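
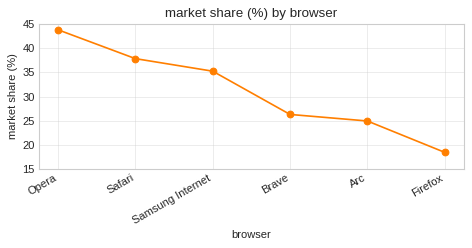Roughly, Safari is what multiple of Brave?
Safari ≈ 40, Brave ≈ 25; 40/25 ≈ 1.6.

≈ 1.6×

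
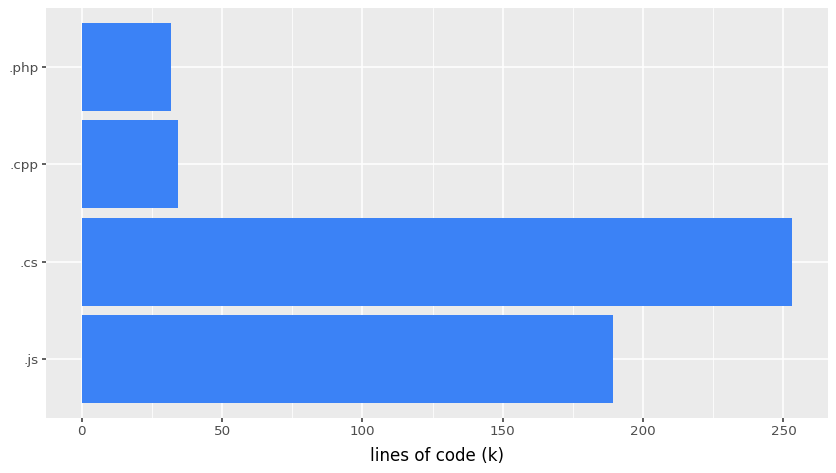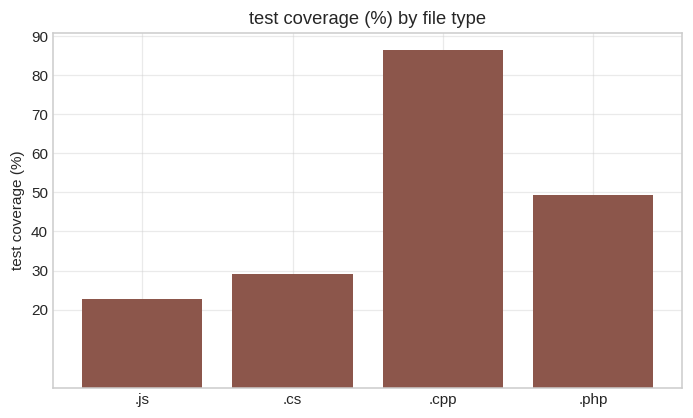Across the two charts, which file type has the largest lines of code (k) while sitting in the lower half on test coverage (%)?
.cs

Chart 2 median test coverage (%) ≈ 40; below-median file types: .js, .cs. Among those, .cs has the highest lines of code (k) (≈ 250).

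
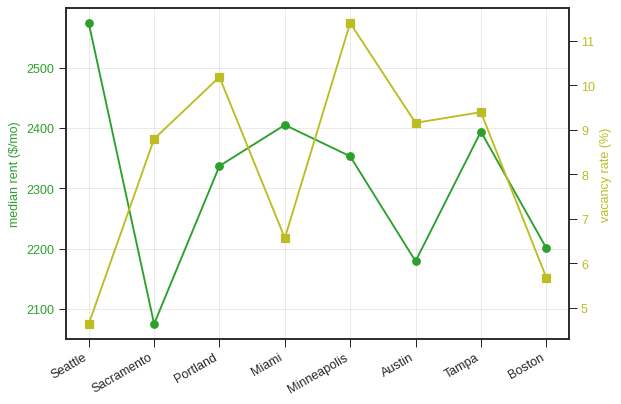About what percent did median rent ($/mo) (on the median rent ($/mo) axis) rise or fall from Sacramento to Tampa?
≈ +14.3%

Sacramento ≈ 2100, Tampa ≈ 2400; (2400 − 2100) / 2100 ≈ +14.3%.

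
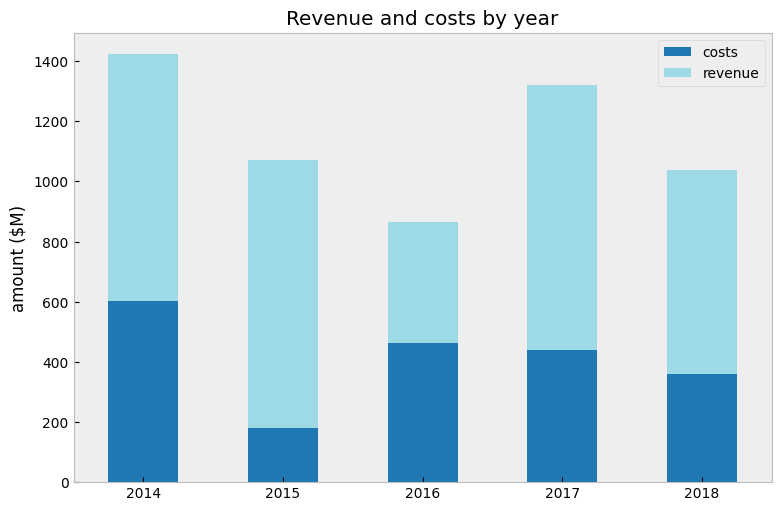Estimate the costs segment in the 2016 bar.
≈ 400

costs top ≈ 400, bottom ≈ 0; segment ≈ 400.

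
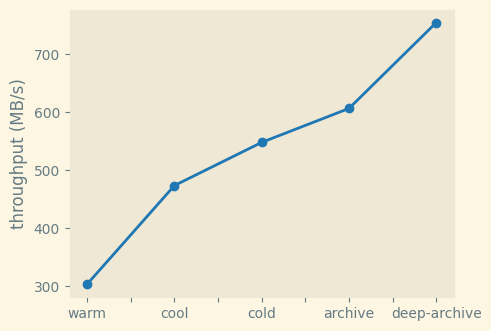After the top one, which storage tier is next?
archive

Top 3: deep-archive ≈ 750, archive ≈ 600, cold ≈ 550.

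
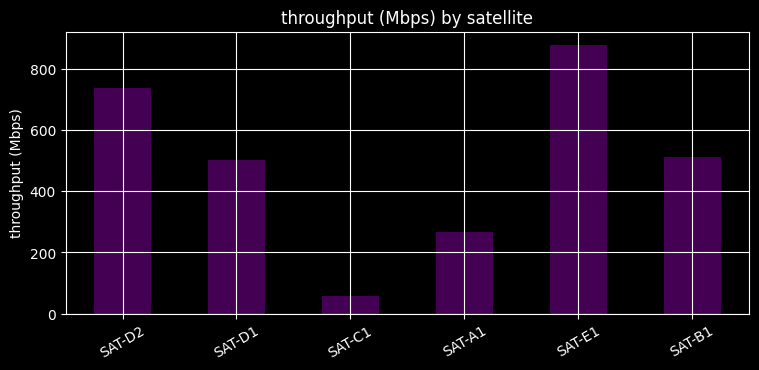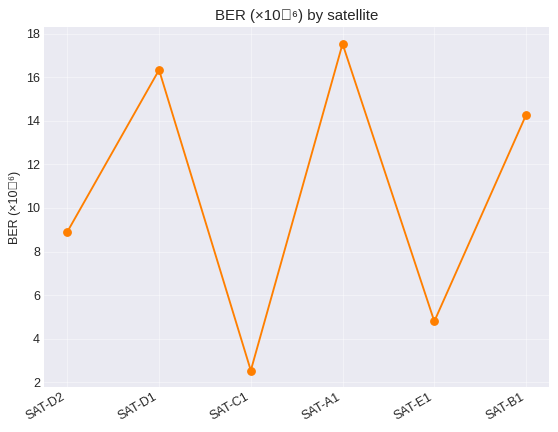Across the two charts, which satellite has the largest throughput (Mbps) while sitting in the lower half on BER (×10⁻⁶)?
SAT-E1

Chart 2 median BER (×10⁻⁶) ≈ 12; below-median satellites: SAT-D2, SAT-C1, SAT-E1. Among those, SAT-E1 has the highest throughput (Mbps) (≈ 900).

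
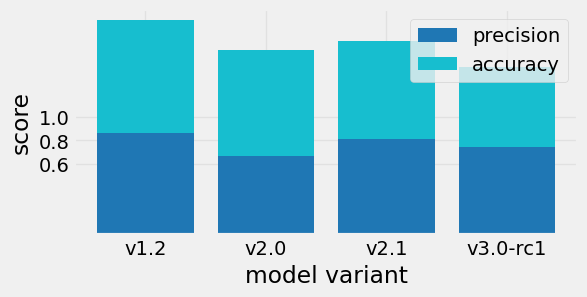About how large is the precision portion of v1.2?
≈ 0.8

precision top ≈ 0.8, bottom ≈ 0.0; segment ≈ 0.8.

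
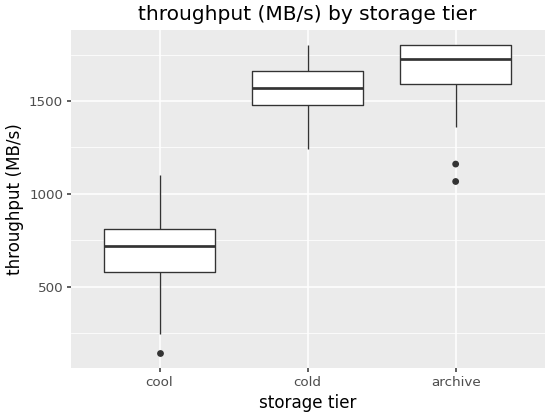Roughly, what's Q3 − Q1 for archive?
≈ 200

Q3 ≈ 1800, Q1 ≈ 1600; IQR ≈ 200.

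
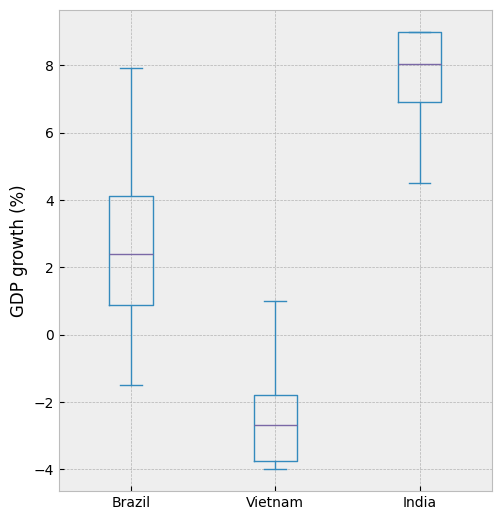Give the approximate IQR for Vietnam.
Q3 ≈ -2, Q1 ≈ -4; IQR ≈ 2.

≈ 2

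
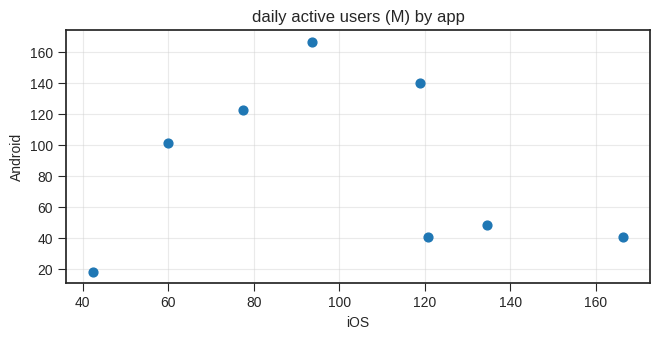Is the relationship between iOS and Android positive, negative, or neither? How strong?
no clear correlation

Points are roughly uncorrelated; weak (|r| ≈ 0.1).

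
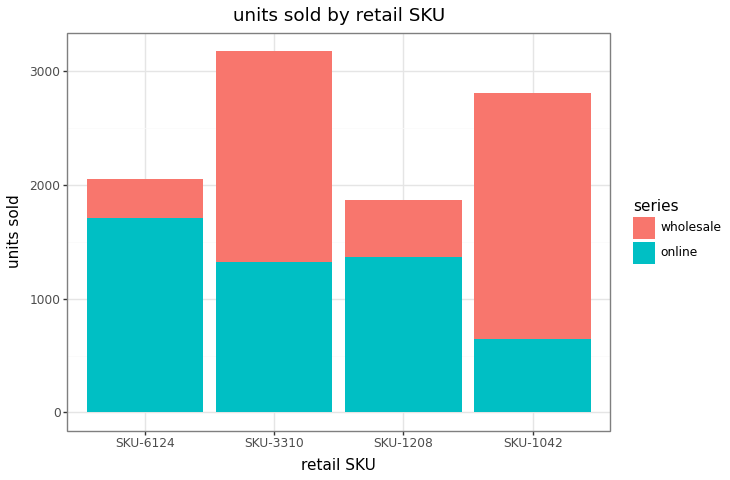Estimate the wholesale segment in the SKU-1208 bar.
wholesale top ≈ 2000, bottom ≈ 1500; segment ≈ 500.

≈ 500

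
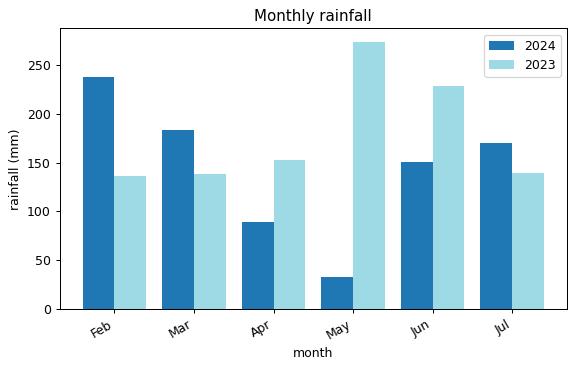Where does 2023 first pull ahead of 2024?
Apr

Mar: 2023 ≈ 150 vs 2024 ≈ 175 (not yet); Apr: 2023 ≈ 150 vs 2024 ≈ 100 (first crossover).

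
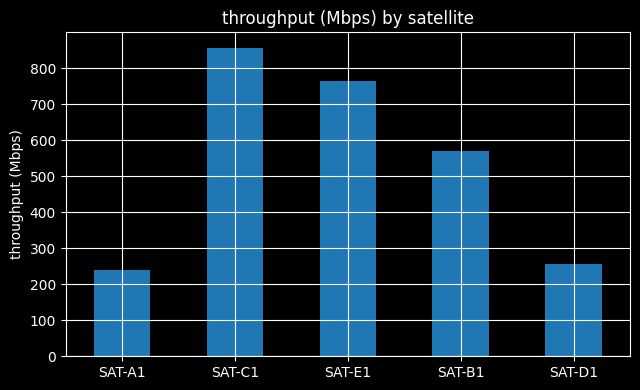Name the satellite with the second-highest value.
SAT-E1

Top 3: SAT-C1 ≈ 900, SAT-E1 ≈ 800, SAT-B1 ≈ 600.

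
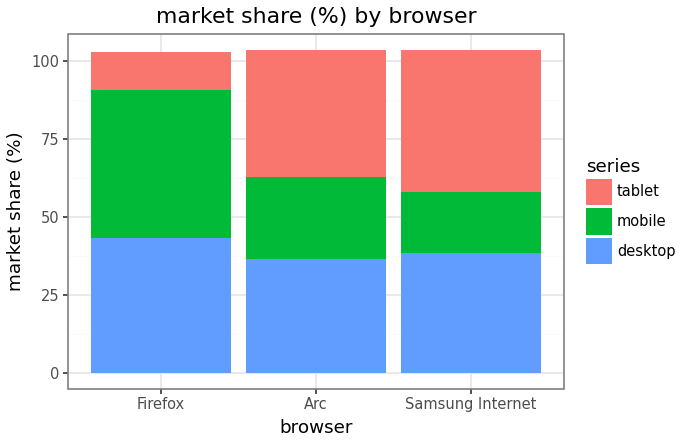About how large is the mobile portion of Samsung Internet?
mobile top ≈ 60, bottom ≈ 40; segment ≈ 20.

≈ 20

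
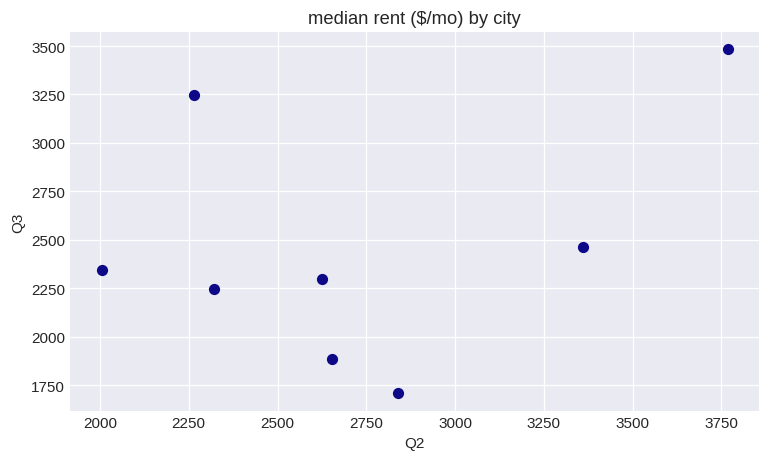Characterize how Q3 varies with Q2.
positive, weak

Points are positively correlated; weak (|r| ≈ 0.3).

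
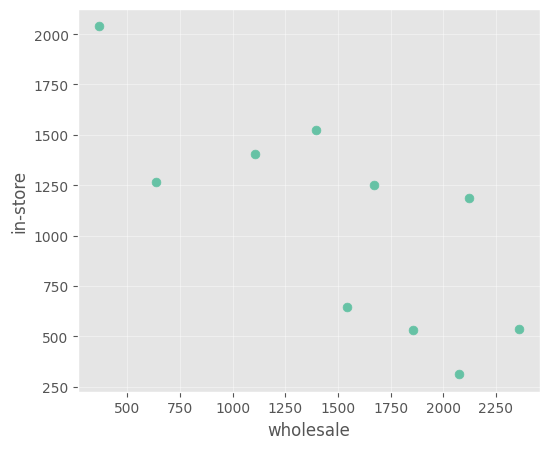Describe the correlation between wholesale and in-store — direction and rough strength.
negative, strong

Points are negatively correlated; strong (|r| ≈ 0.8).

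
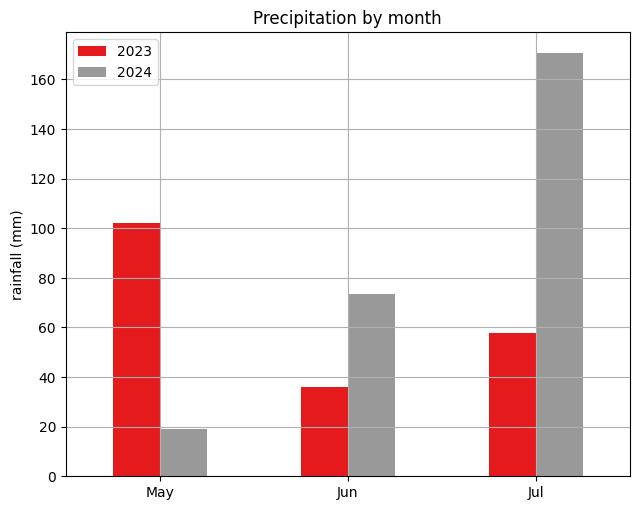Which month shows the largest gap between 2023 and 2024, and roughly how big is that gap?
Jul, ≈ 120 mm

Jul: 2023 ≈ 60, 2024 ≈ 180 → gap ≈ 120. Next-largest (May) is only ≈ 80.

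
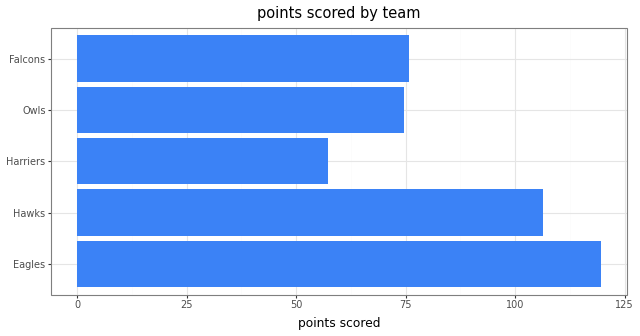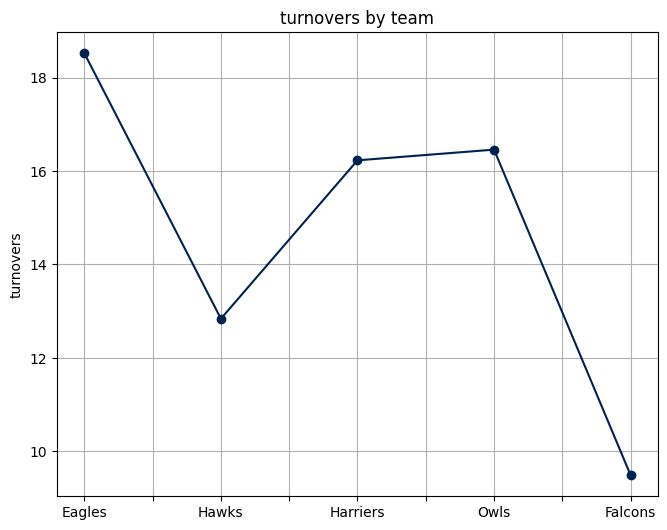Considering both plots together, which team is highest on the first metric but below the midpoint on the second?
Hawks

Chart 2 median turnovers ≈ 16; below-median teams: Hawks, Falcons. Among those, Hawks has the highest points scored (≈ 100).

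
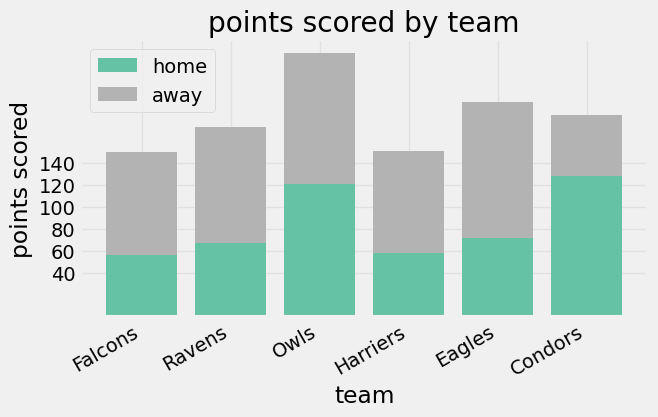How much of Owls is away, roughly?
away top ≈ 240, bottom ≈ 120; segment ≈ 120.

≈ 120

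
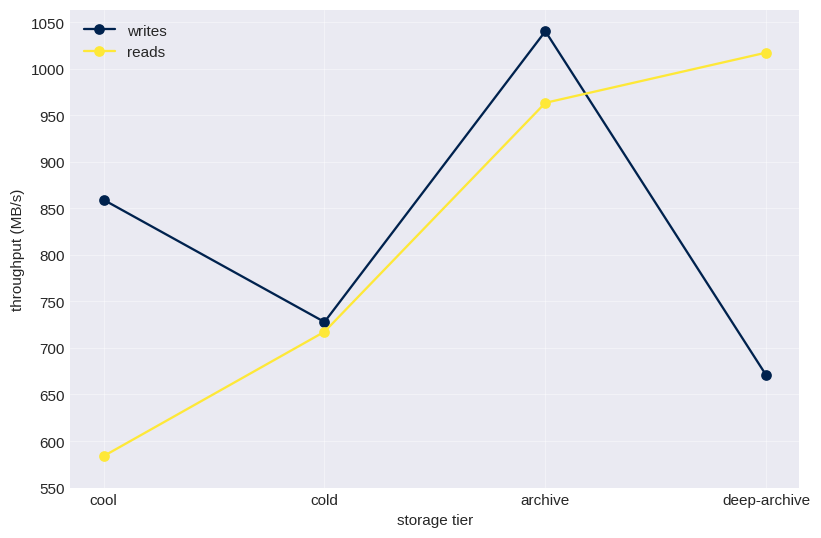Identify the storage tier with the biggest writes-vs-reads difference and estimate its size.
deep-archive: writes ≈ 650, reads ≈ 1000 → gap ≈ 350. Next-largest (cool) is only ≈ 250.

deep-archive, ≈ 350 MB/s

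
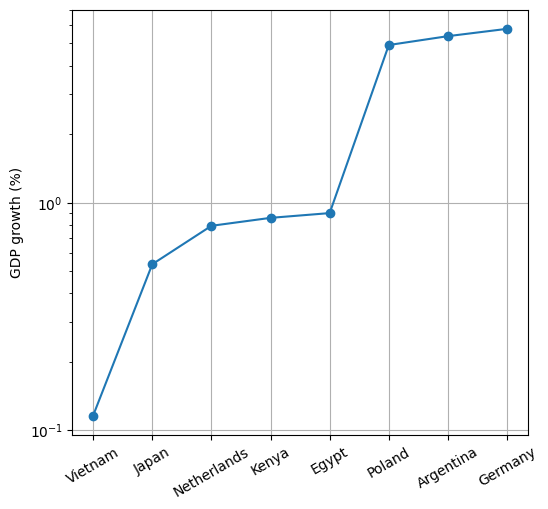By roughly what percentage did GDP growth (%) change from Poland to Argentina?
Poland ≈ 5.0, Argentina ≈ 5.5; (5.5 − 5.0) / 5.0 ≈ +10%.

≈ +10%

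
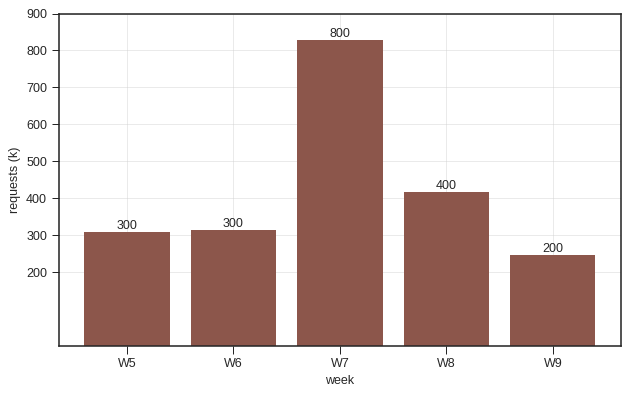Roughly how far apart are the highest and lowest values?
Max W7 ≈ 800, min W9 ≈ 200; range ≈ 600.

≈ 600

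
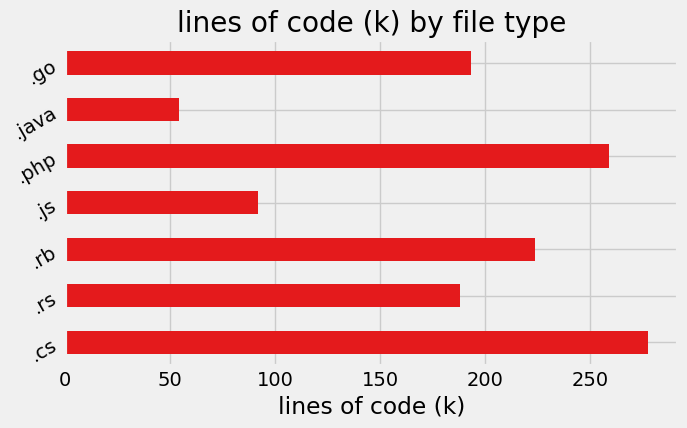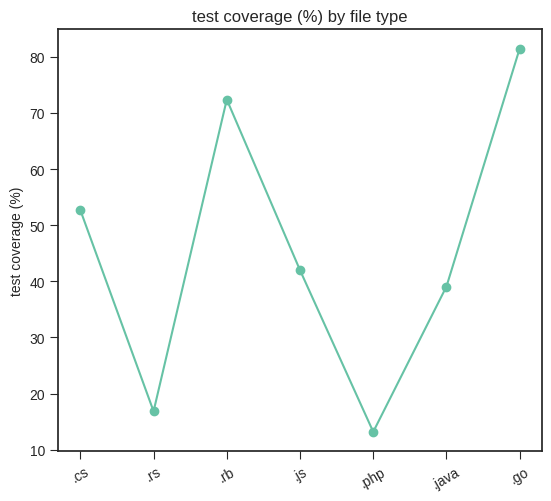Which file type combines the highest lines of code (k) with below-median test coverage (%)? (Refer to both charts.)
.php

Chart 2 median test coverage (%) ≈ 40; below-median file types: .rs, .php, .java. Among those, .php has the highest lines of code (k) (≈ 250).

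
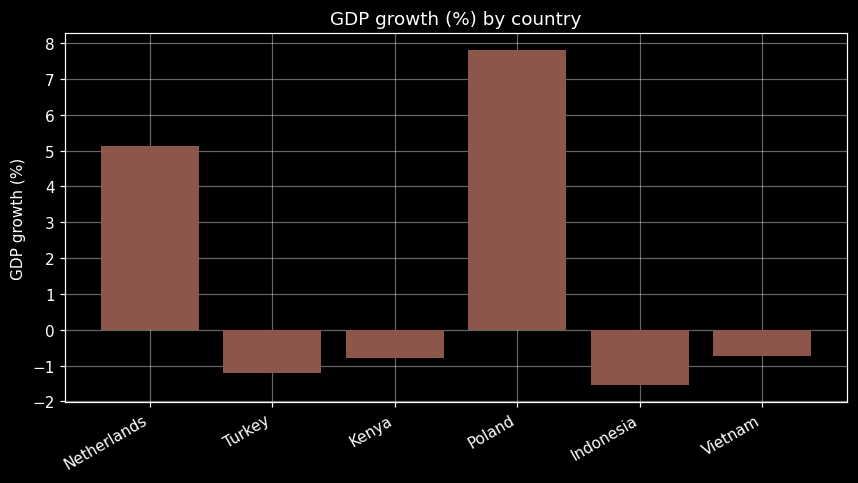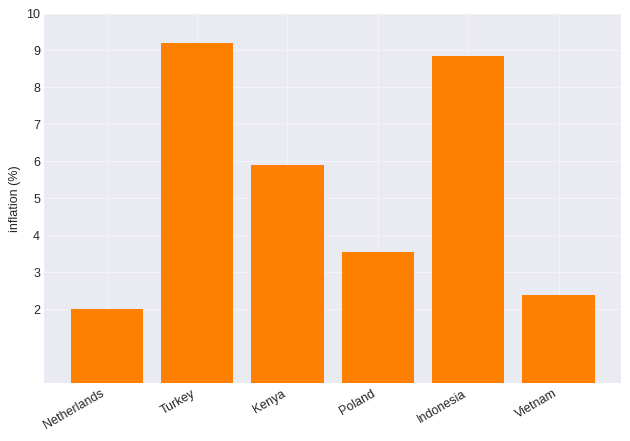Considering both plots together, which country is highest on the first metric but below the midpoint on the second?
Chart 2 median inflation (%) ≈ 5; below-median countries: Netherlands, Poland, Vietnam. Among those, Poland has the highest GDP growth (%) (≈ 8).

Poland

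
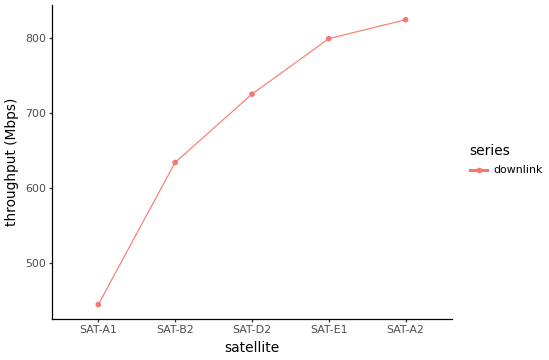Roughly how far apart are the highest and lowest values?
Max SAT-A2 ≈ 800, min SAT-A1 ≈ 450; range ≈ 350.

≈ 350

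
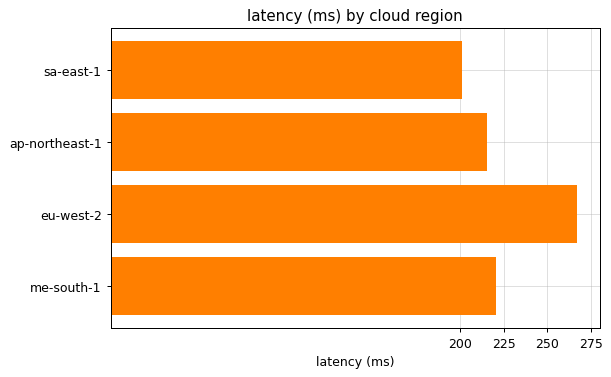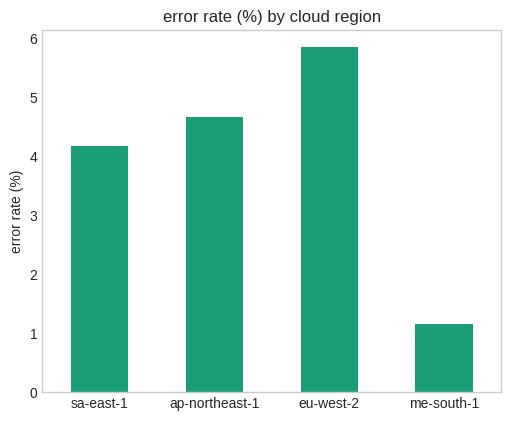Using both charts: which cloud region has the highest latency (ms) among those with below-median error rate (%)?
me-south-1

Chart 2 median error rate (%) ≈ 4; below-median cloud regions: sa-east-1, me-south-1. Among those, me-south-1 has the highest latency (ms) (≈ 225).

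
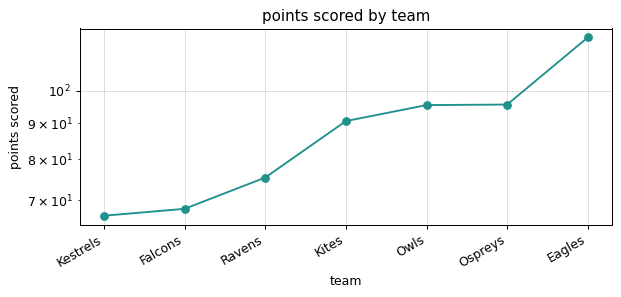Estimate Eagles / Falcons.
Eagles ≈ 120, Falcons ≈ 70; 120/70 ≈ 1.71.

≈ 1.71×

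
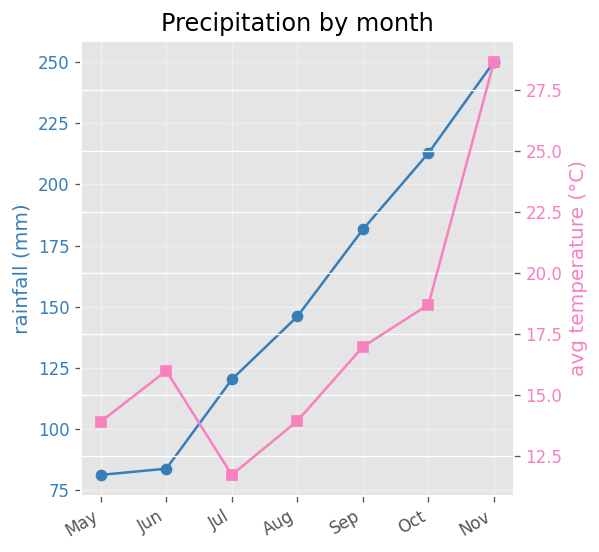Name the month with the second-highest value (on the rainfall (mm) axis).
Oct

Top 3 (on the rainfall (mm) axis): Nov ≈ 260, Oct ≈ 220, Sep ≈ 180.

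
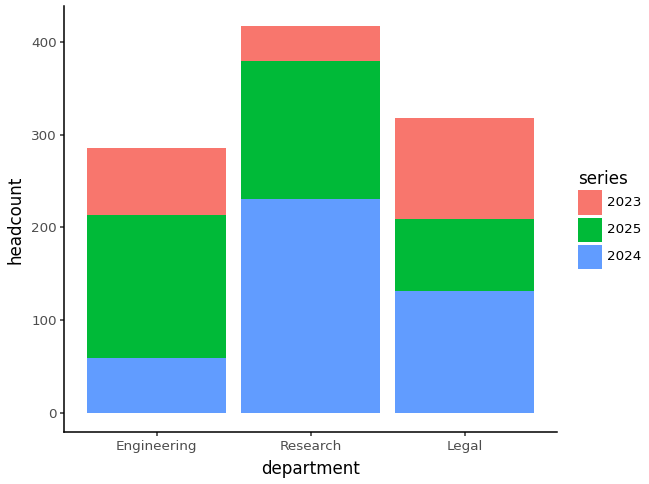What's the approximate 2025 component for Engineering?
2025 top ≈ 200, bottom ≈ 50; segment ≈ 150.

≈ 150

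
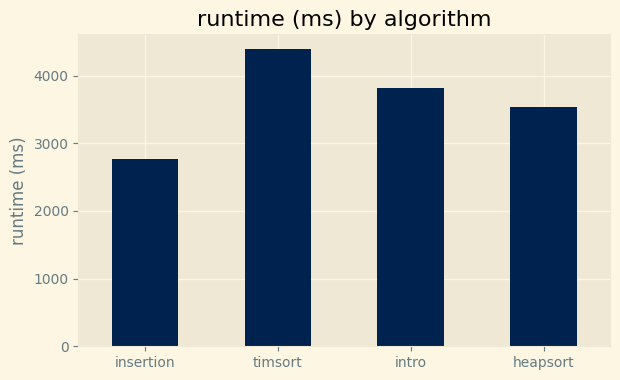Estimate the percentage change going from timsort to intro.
≈ -11.1%

timsort ≈ 4500, intro ≈ 4000; (4000 − 4500) / 4500 ≈ -11.1%.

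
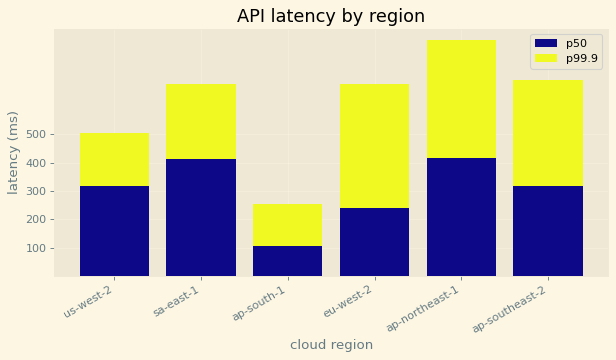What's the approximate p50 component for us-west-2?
p50 top ≈ 300, bottom ≈ 0; segment ≈ 300.

≈ 300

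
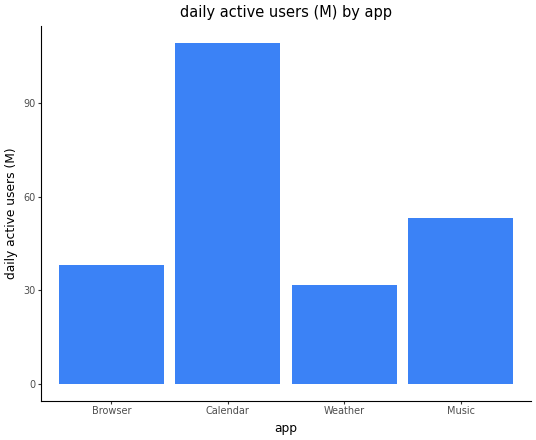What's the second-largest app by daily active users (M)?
Top 3: Calendar ≈ 110, Music ≈ 50, Browser ≈ 40.

Music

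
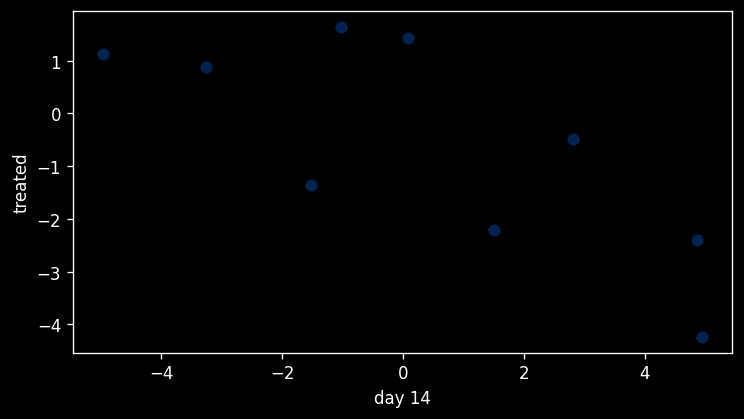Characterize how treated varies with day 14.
negative, strong

Points are negatively correlated; strong (|r| ≈ 0.8).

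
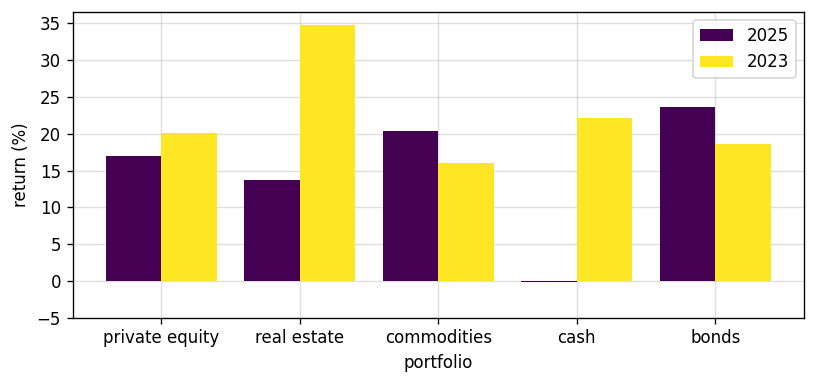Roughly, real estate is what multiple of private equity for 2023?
real estate ≈ 35, private equity ≈ 20; 35/20 ≈ 1.75.

≈ 1.75×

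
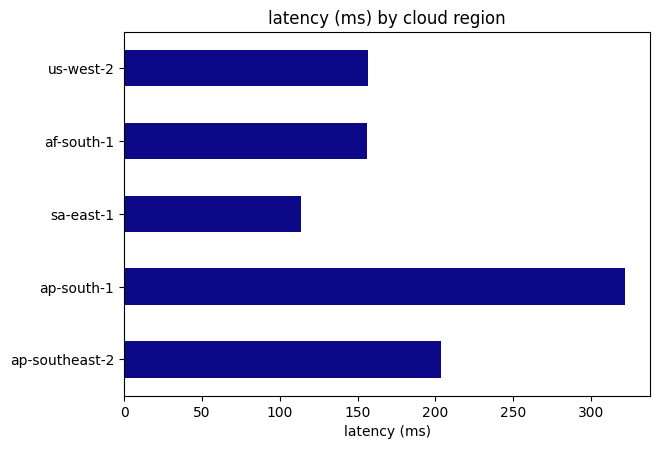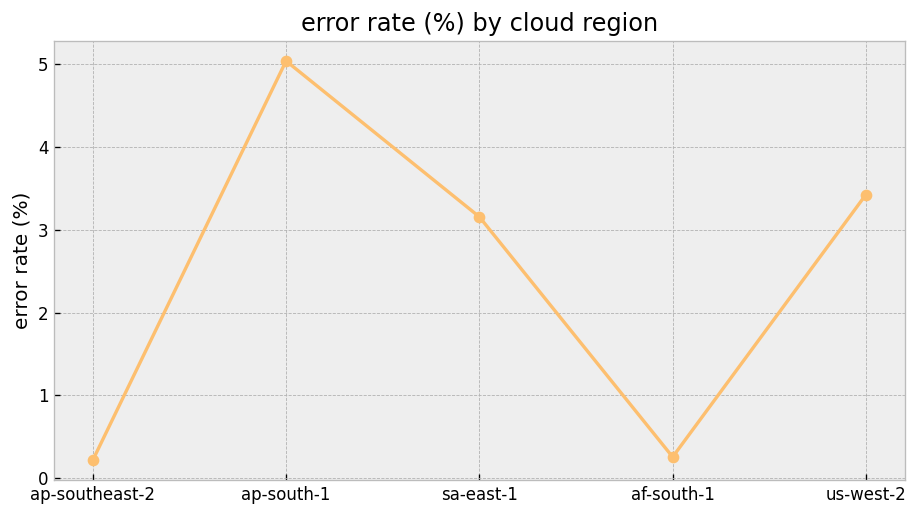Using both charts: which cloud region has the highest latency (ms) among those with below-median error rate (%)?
ap-southeast-2

Chart 2 median error rate (%) ≈ 3; below-median cloud regions: ap-southeast-2, af-south-1. Among those, ap-southeast-2 has the highest latency (ms) (≈ 200).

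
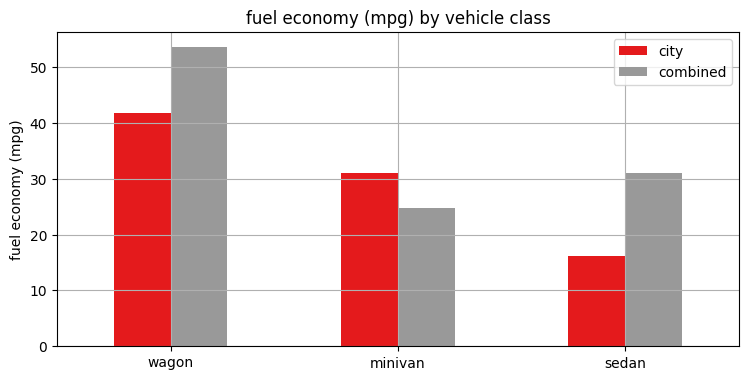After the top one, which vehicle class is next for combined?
Top 3 for combined: wagon ≈ 55, sedan ≈ 30, minivan ≈ 25.

sedan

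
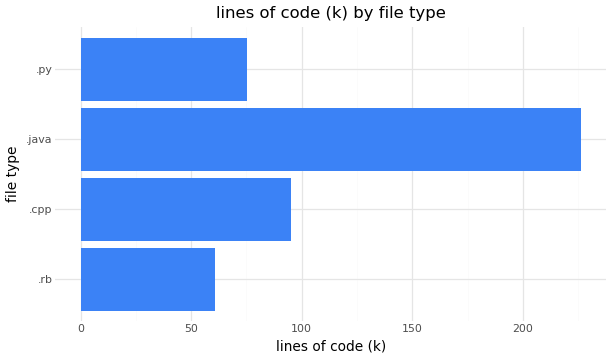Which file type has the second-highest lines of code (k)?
Top 3: .java ≈ 220, .cpp ≈ 100, .py ≈ 80.

.cpp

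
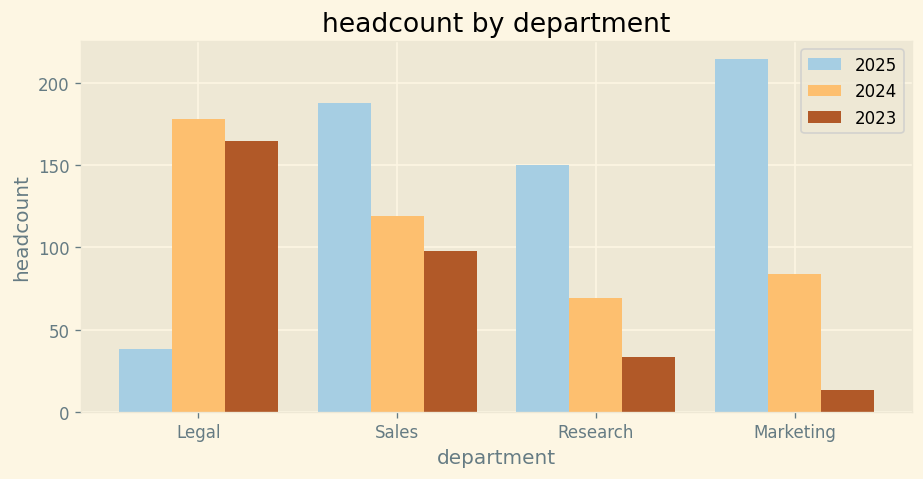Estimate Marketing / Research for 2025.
≈ 1.38×

Marketing ≈ 220, Research ≈ 160; 220/160 ≈ 1.38.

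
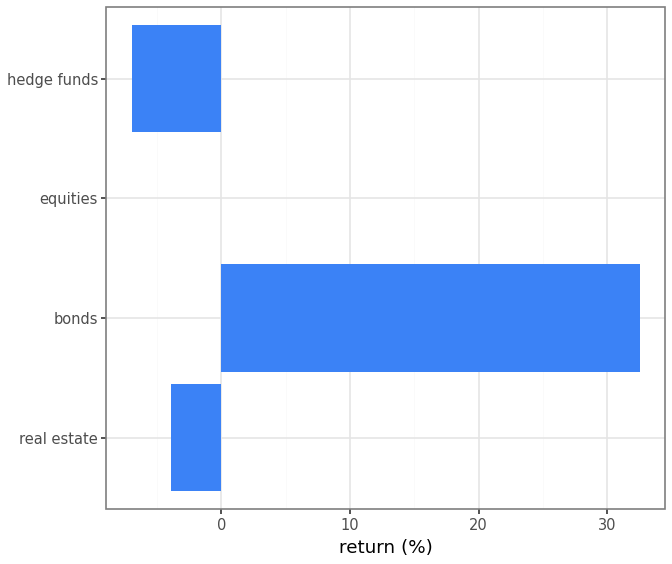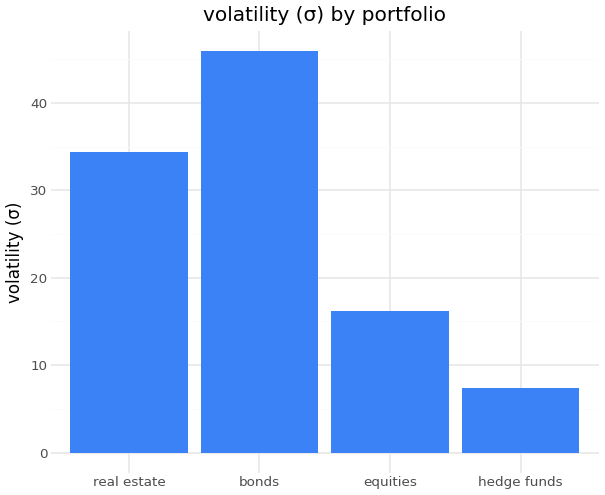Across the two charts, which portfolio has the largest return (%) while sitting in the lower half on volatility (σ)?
equities

Chart 2 median volatility (σ) ≈ 25; below-median portfolios: equities, hedge funds. Among those, equities has the highest return (%) (≈ 0).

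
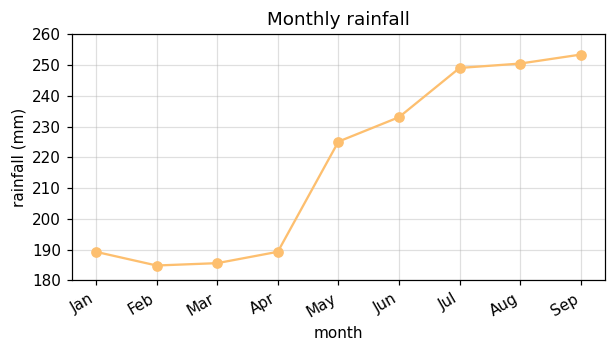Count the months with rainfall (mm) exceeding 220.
5

Above 220: May, Jun, Jul, Aug, Sep.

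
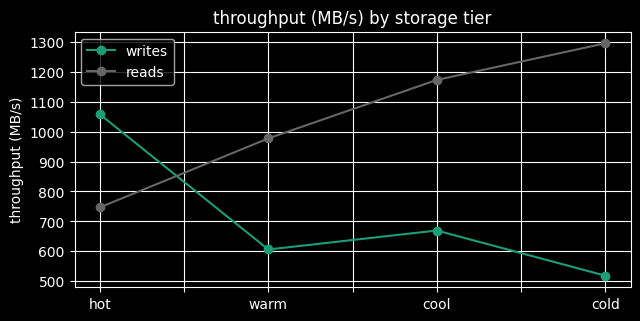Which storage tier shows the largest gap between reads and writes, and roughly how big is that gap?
cold: reads ≈ 1300, writes ≈ 500 → gap ≈ 800. Next-largest (cool) is only ≈ 500.

cold, ≈ 800 MB/s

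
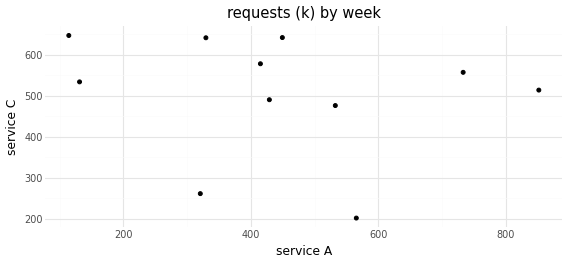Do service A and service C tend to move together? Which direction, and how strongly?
Points are roughly uncorrelated; weak (|r| ≈ 0.2).

no clear correlation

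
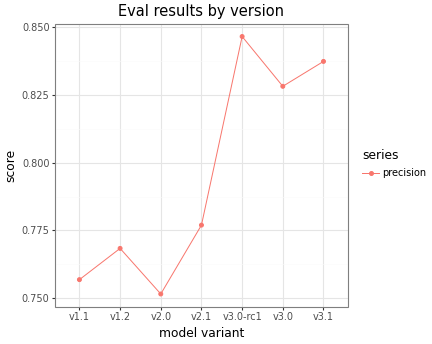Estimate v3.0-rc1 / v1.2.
v3.0-rc1 ≈ 0.85, v1.2 ≈ 0.77; 0.85/0.77 ≈ 1.1.

≈ 1.1×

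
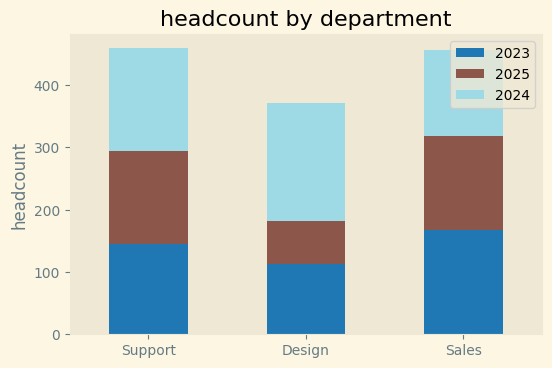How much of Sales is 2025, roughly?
2025 top ≈ 300, bottom ≈ 150; segment ≈ 150.

≈ 150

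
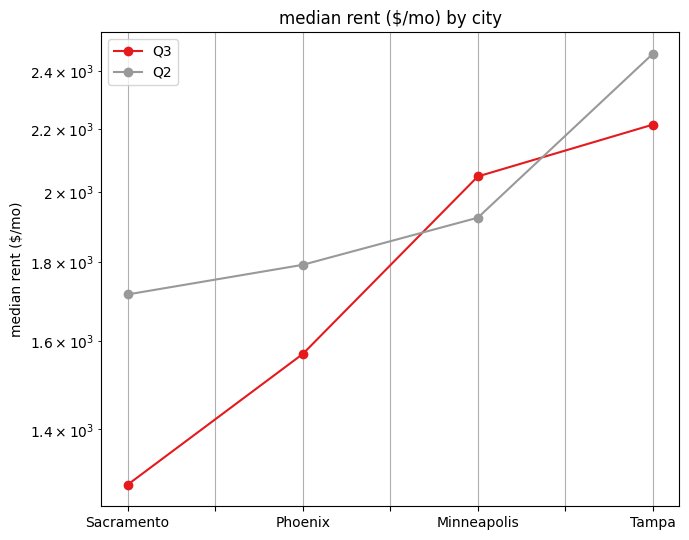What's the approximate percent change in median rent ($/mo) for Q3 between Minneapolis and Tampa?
Minneapolis ≈ 2000, Tampa ≈ 2200; (2200 − 2000) / 2000 ≈ +10%.

≈ +10%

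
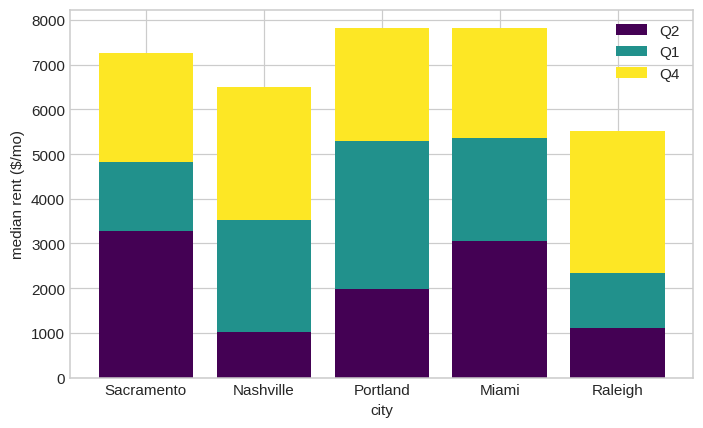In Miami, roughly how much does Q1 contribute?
≈ 2000

Q1 top ≈ 5000, bottom ≈ 3000; segment ≈ 2000.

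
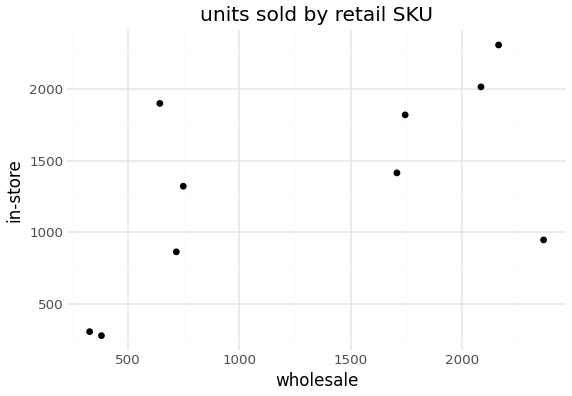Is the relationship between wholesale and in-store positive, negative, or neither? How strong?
positive, moderate

Points are positively correlated; moderate (|r| ≈ 0.6).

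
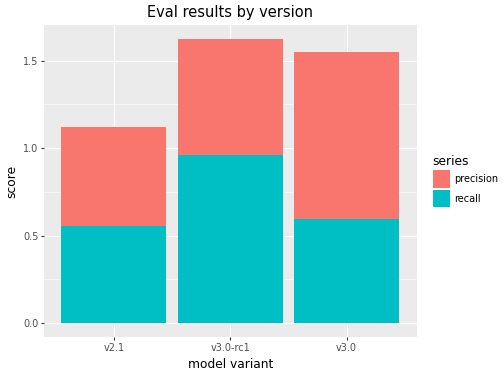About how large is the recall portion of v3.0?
recall top ≈ 0.6, bottom ≈ 0.0; segment ≈ 0.6.

≈ 0.6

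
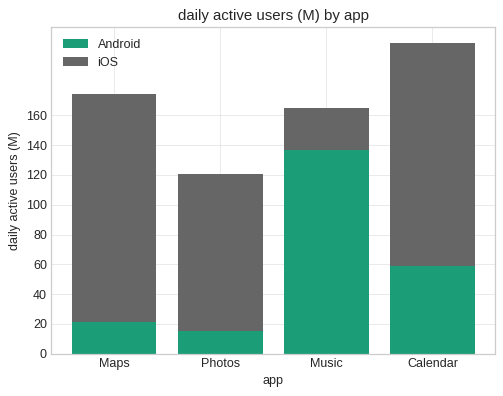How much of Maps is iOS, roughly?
iOS top ≈ 180, bottom ≈ 20; segment ≈ 160.

≈ 160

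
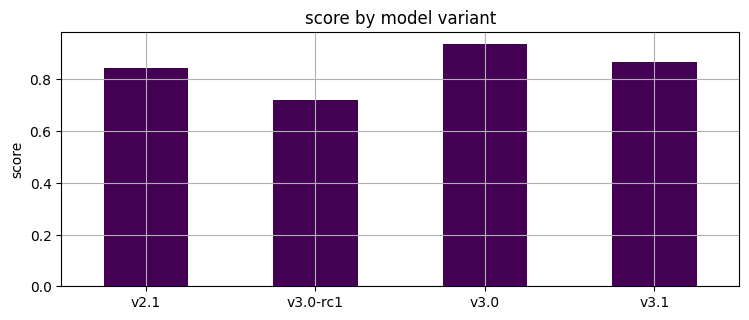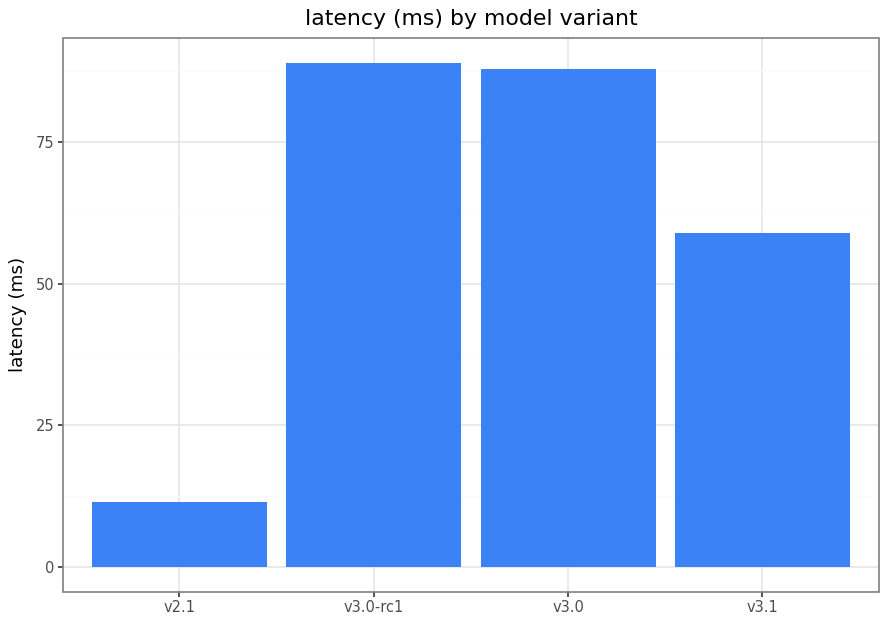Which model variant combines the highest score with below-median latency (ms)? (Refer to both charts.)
v3.1

Chart 2 median latency (ms) ≈ 70; below-median model variants: v2.1, v3.1. Among those, v3.1 has the highest score (≈ 0.9).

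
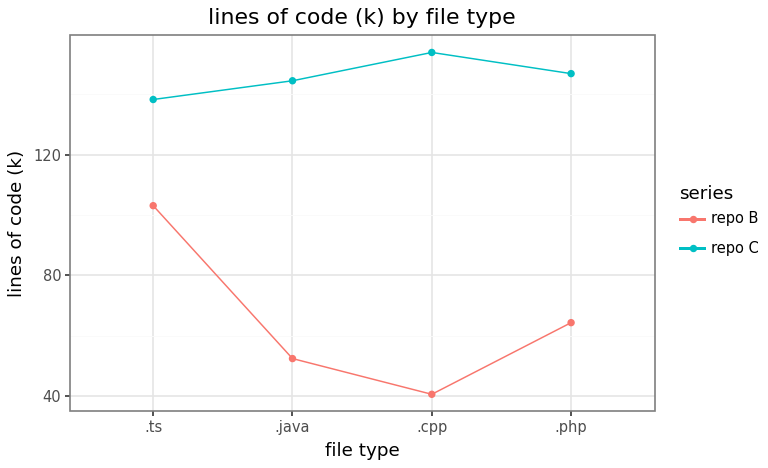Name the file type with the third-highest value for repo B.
Top 4 for repo B: .ts ≈ 100, .php ≈ 60, .java ≈ 50, .cpp ≈ 40.

.java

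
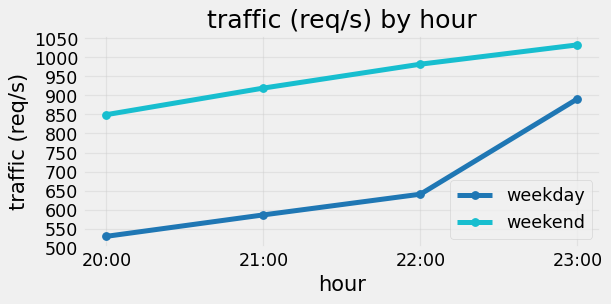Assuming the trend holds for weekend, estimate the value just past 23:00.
≈ 1125

Last three: 900, 1000, 1050 → slope ≈ 75/step → next ≈ 1125.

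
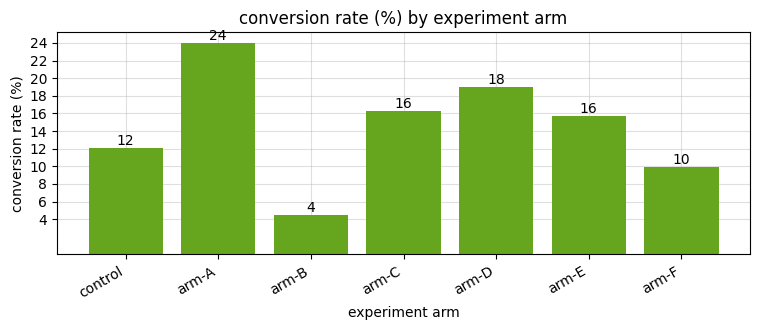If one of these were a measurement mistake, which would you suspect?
arm-B ≈ 4; the rest sit between ≈ 10 and ≈ 24.

arm-B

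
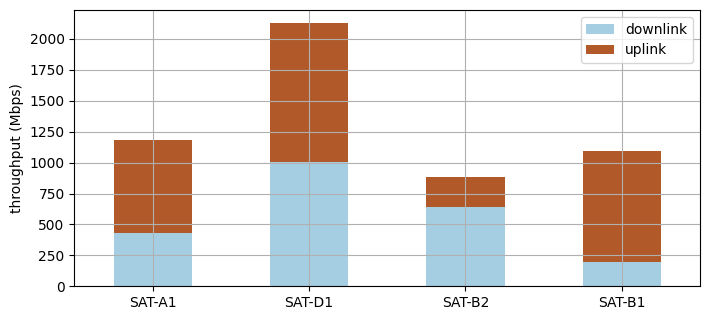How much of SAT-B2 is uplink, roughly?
uplink top ≈ 800, bottom ≈ 600; segment ≈ 200.

≈ 200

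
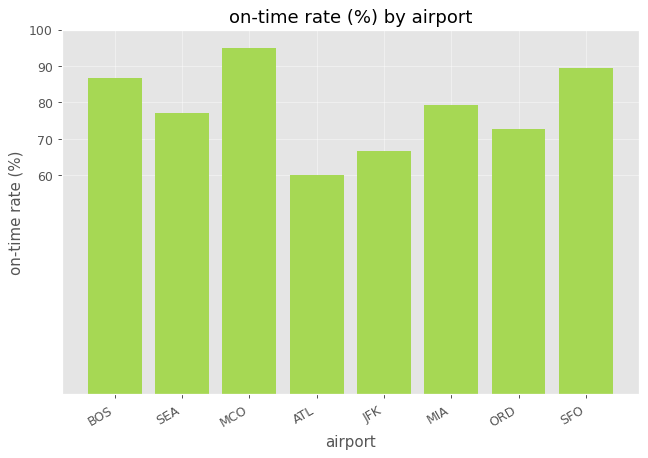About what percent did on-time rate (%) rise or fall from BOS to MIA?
≈ -11.1%

BOS ≈ 90, MIA ≈ 80; (80 − 90) / 90 ≈ -11.1%.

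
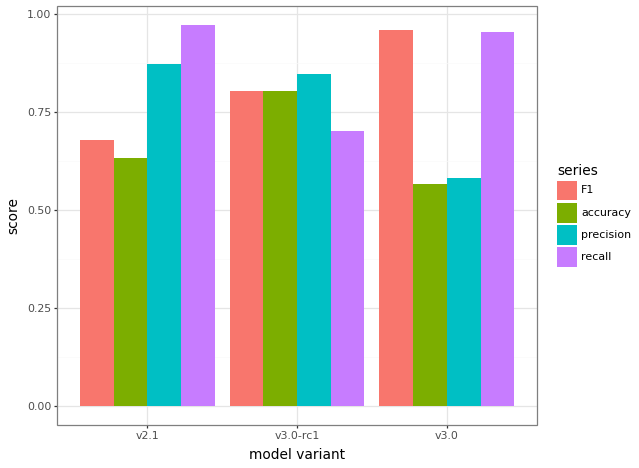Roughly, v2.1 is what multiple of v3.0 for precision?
v2.1 ≈ 0.9, v3.0 ≈ 0.6; 0.9/0.6 ≈ 1.5.

≈ 1.5×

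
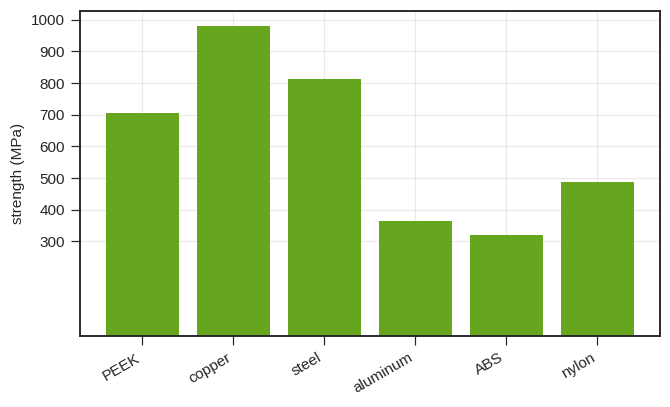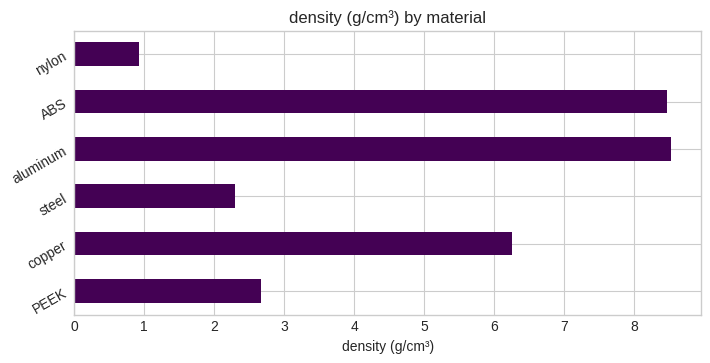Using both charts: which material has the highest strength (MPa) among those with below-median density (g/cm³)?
steel

Chart 2 median density (g/cm³) ≈ 4; below-median materials: PEEK, steel, nylon. Among those, steel has the highest strength (MPa) (≈ 800).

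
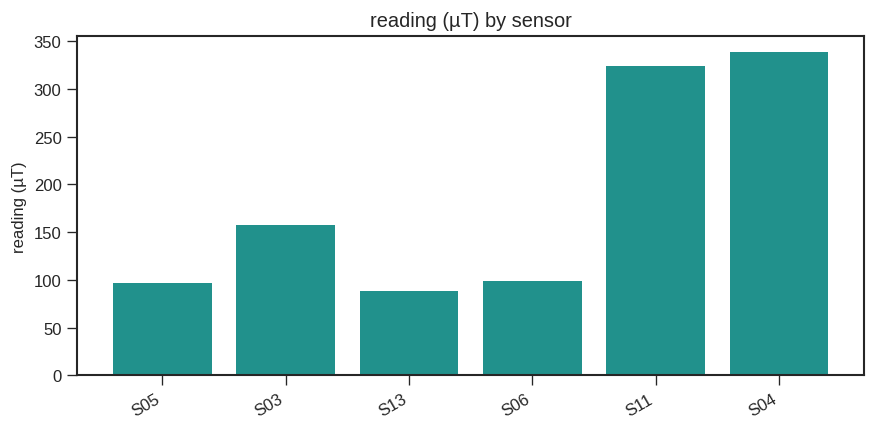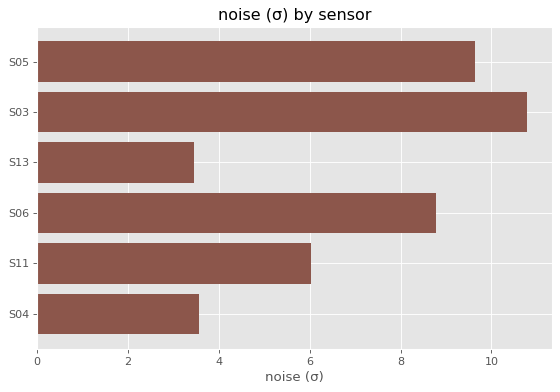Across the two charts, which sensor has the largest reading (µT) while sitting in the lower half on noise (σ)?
S04

Chart 2 median noise (σ) ≈ 7; below-median sensors: S13, S11, S04. Among those, S04 has the highest reading (µT) (≈ 350).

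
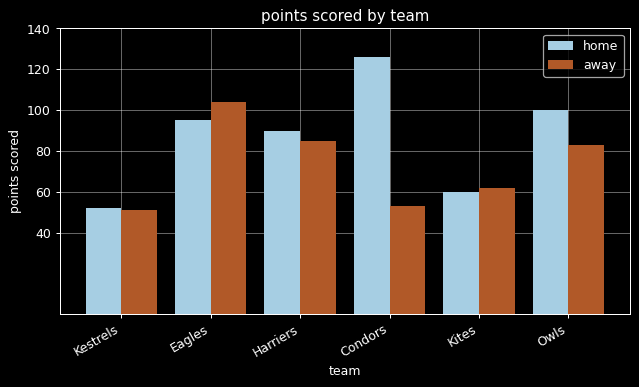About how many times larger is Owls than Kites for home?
Owls ≈ 100, Kites ≈ 60; 100/60 ≈ 1.67.

≈ 1.67×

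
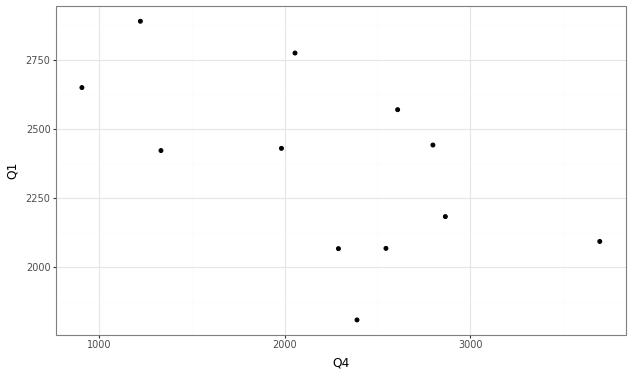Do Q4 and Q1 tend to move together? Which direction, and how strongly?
Points are negatively correlated; moderate (|r| ≈ 0.6).

negative, moderate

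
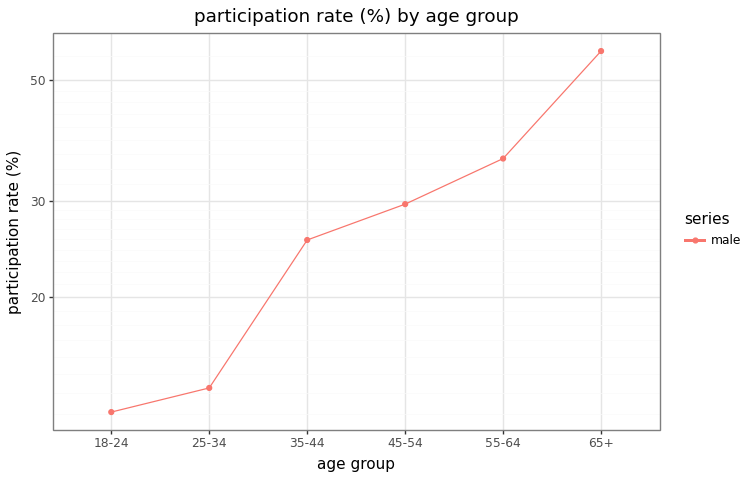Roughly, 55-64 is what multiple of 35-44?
55-64 ≈ 35, 35-44 ≈ 25; 35/25 ≈ 1.4.

≈ 1.4×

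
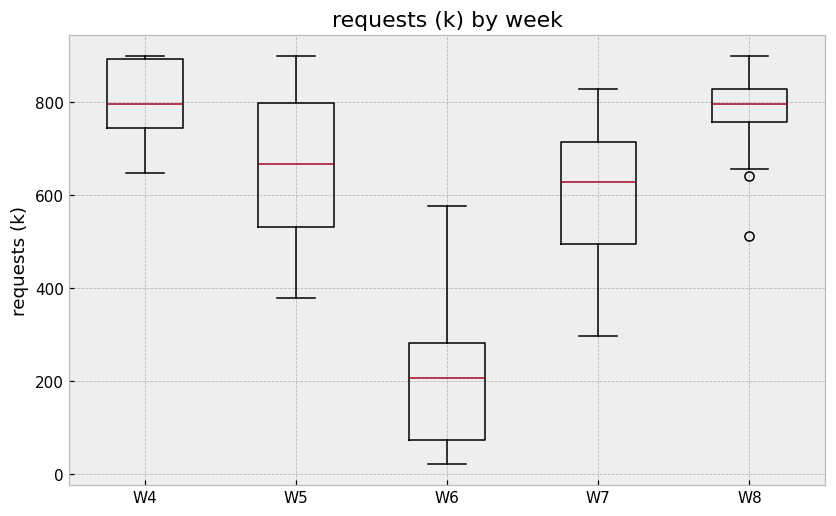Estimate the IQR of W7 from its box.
≈ 200

Q3 ≈ 700, Q1 ≈ 500; IQR ≈ 200.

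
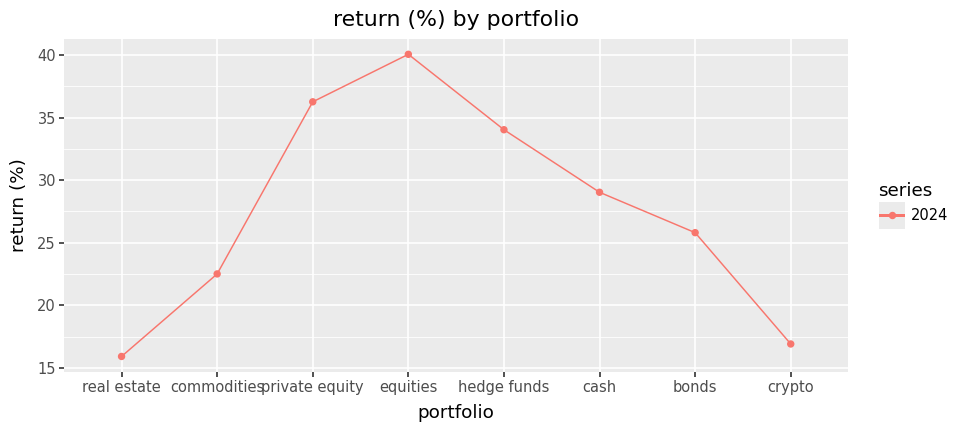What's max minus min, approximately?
Max equities ≈ 40, min real estate ≈ 15; range ≈ 25.

≈ 25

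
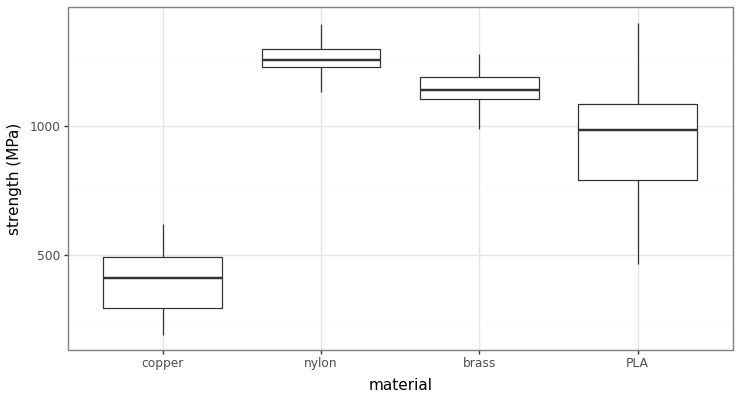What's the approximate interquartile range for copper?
Q3 ≈ 500, Q1 ≈ 300; IQR ≈ 200.

≈ 200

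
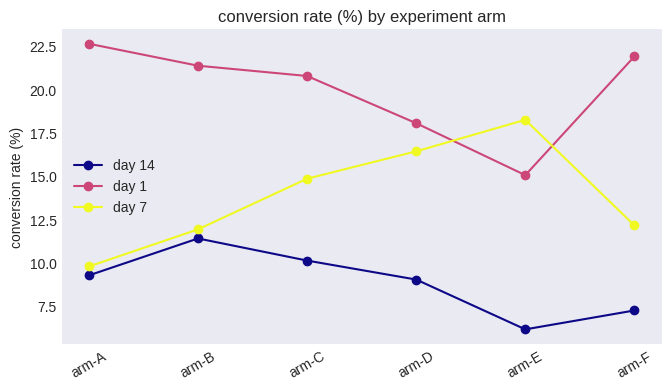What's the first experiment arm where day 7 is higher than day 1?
arm-E

arm-D: day 7 ≈ 16 vs day 1 ≈ 18 (not yet); arm-E: day 7 ≈ 18 vs day 1 ≈ 16 (first crossover).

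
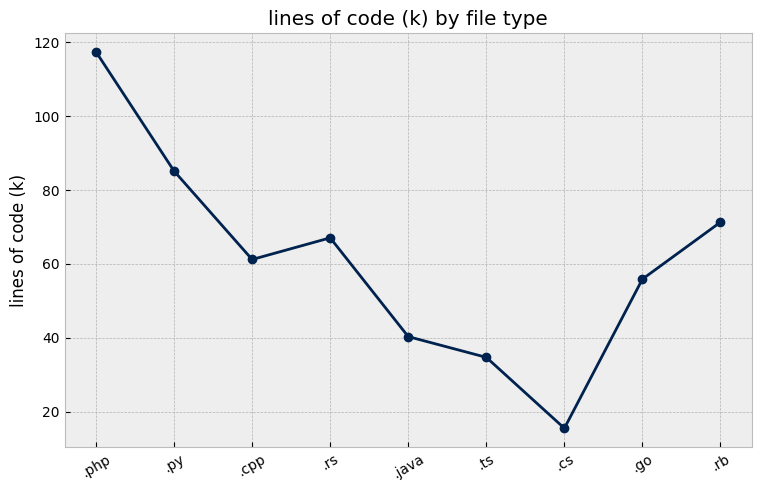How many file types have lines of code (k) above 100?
1

Above 100: .php.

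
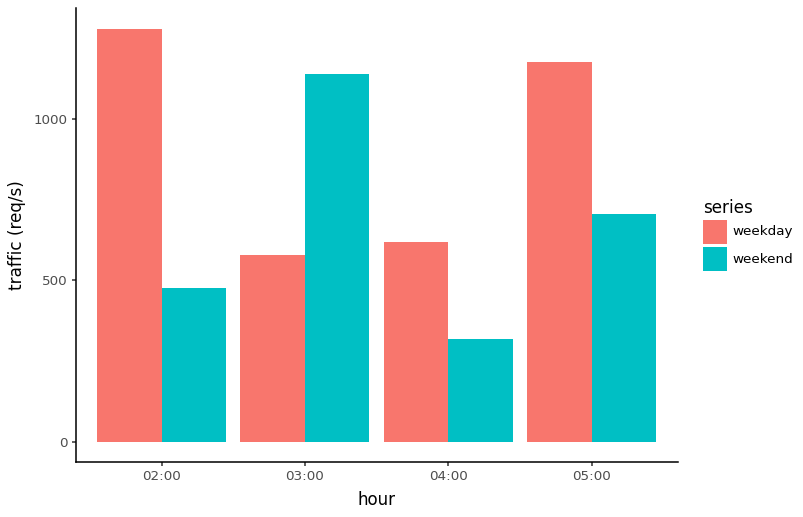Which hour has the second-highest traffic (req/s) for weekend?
Top 3 for weekend: 03:00 ≈ 1200, 05:00 ≈ 800, 02:00 ≈ 400.

05:00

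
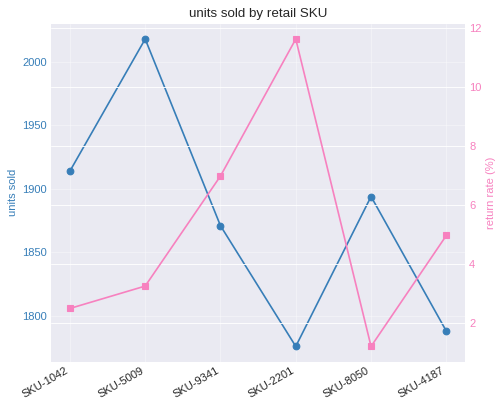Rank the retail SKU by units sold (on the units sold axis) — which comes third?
SKU-8050

Top 4 (on the units sold axis): SKU-5009 ≈ 2025, SKU-1042 ≈ 1925, SKU-8050 ≈ 1900, SKU-9341 ≈ 1875.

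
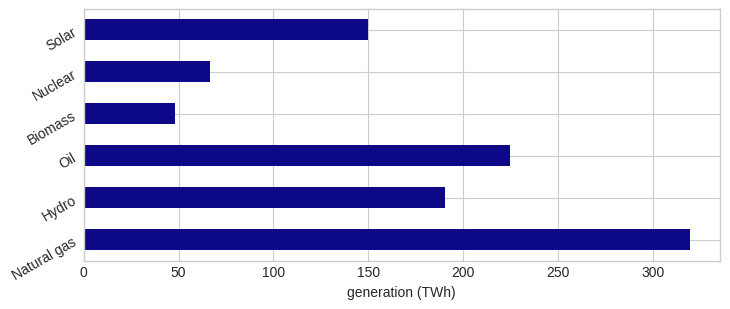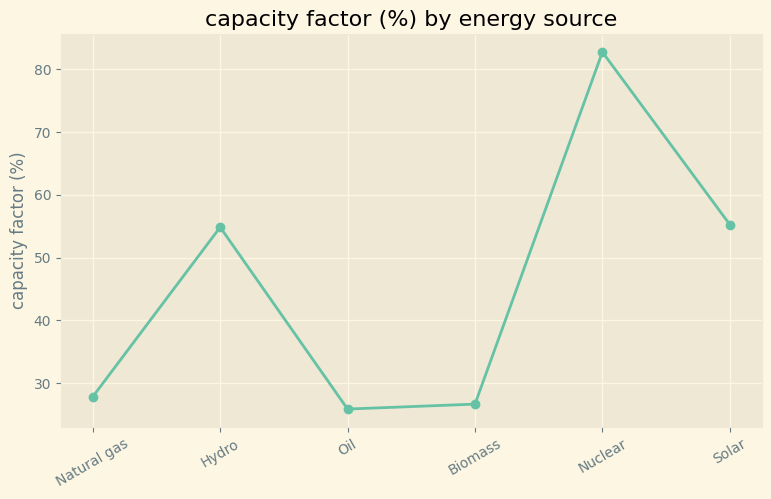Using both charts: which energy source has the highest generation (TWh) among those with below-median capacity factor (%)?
Natural gas

Chart 2 median capacity factor (%) ≈ 40; below-median energy sources: Natural gas, Oil, Biomass. Among those, Natural gas has the highest generation (TWh) (≈ 300).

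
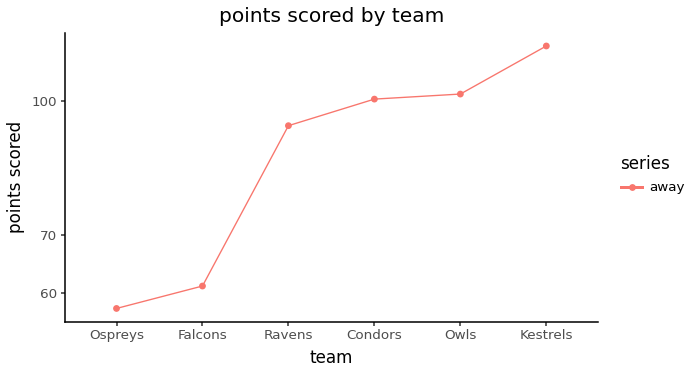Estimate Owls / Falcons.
≈ 1.67×

Owls ≈ 100, Falcons ≈ 60; 100/60 ≈ 1.67.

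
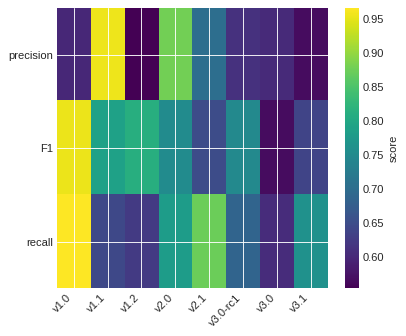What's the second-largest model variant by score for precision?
v2.0

Top 3 for precision: v1.1 ≈ 0.95, v2.0 ≈ 0.90, v2.1 ≈ 0.70.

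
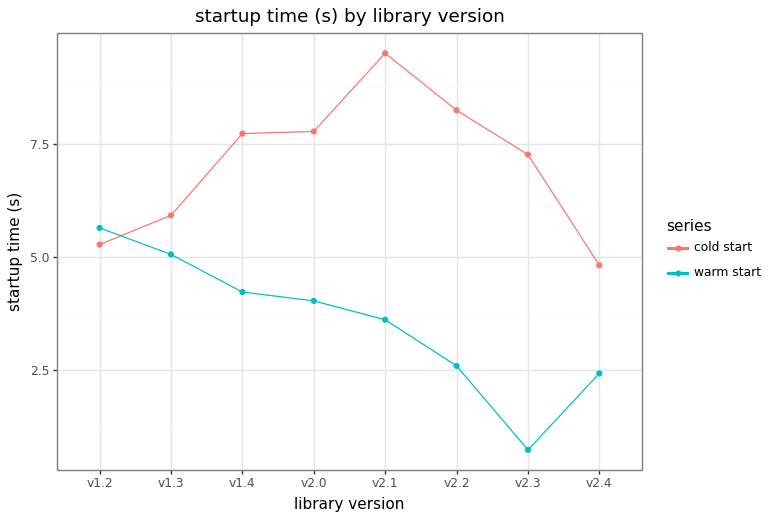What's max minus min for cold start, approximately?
≈ 4

Max v2.1 ≈ 9, min v2.4 ≈ 5; range ≈ 4.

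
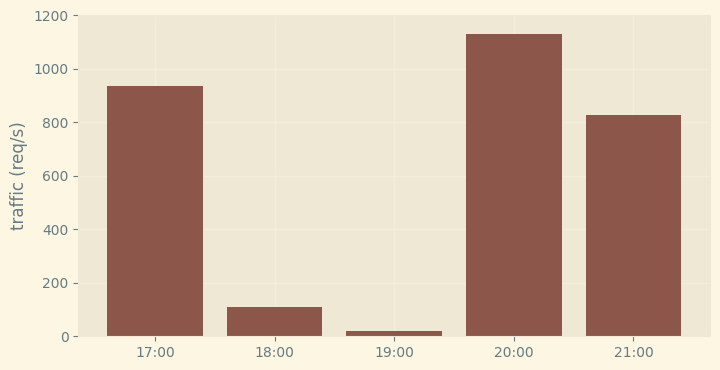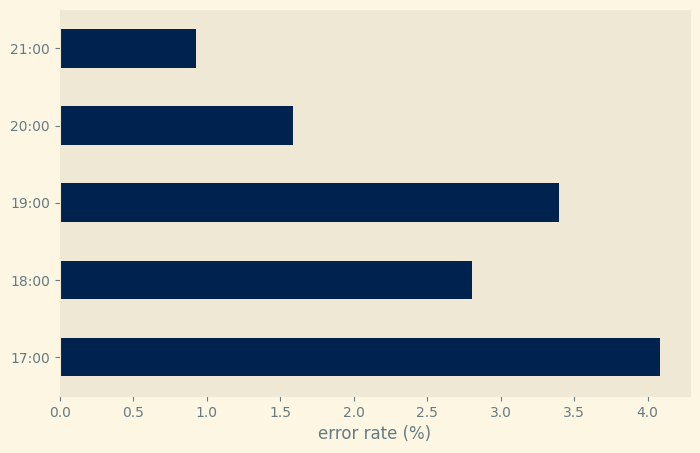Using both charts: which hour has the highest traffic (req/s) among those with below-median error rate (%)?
Chart 2 median error rate (%) ≈ 3; below-median hours: 20:00, 21:00. Among those, 20:00 has the highest traffic (req/s) (≈ 1200).

20:00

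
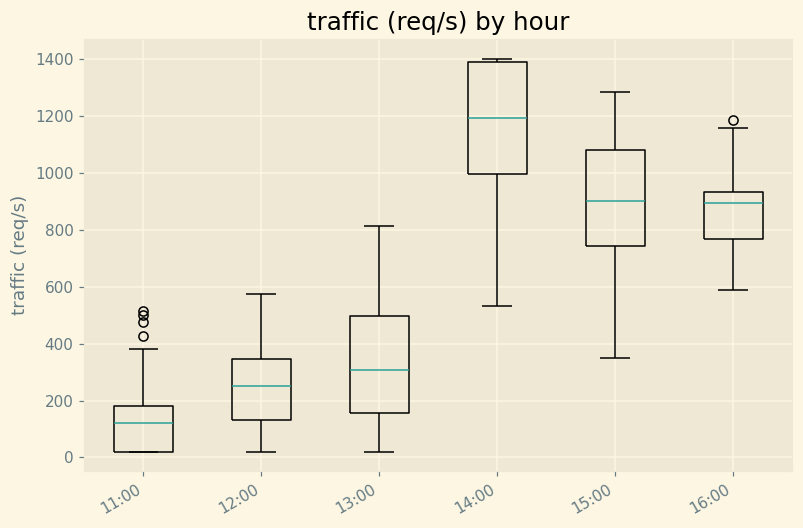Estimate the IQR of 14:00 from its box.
≈ 400

Q3 ≈ 1400, Q1 ≈ 1000; IQR ≈ 400.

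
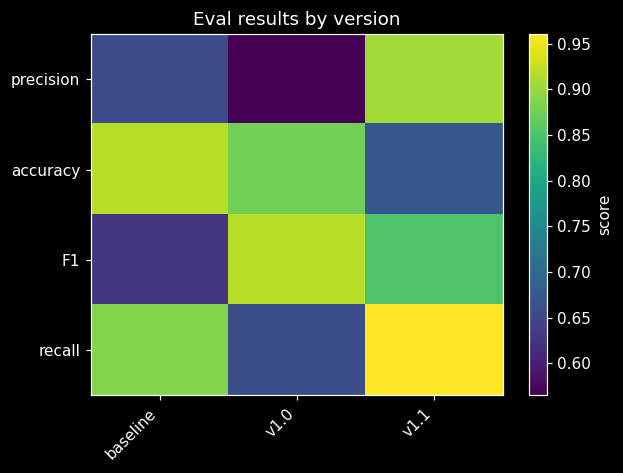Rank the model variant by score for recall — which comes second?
baseline

Top 3 for recall: v1.1 ≈ 0.95, baseline ≈ 0.90, v1.0 ≈ 0.65.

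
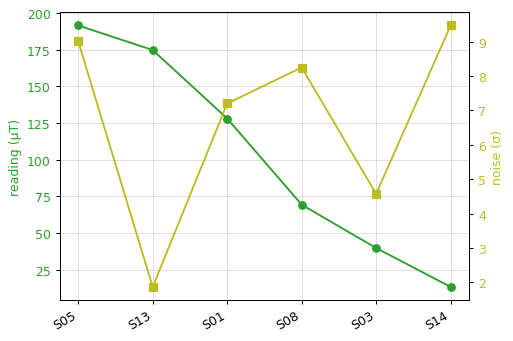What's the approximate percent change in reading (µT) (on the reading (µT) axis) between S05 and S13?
≈ -10%

S05 ≈ 200, S13 ≈ 180; (180 − 200) / 200 ≈ -10%.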